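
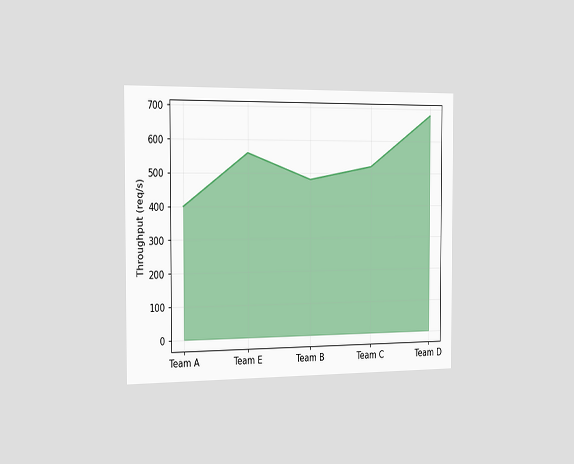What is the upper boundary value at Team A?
The chart is viewed slightly from the left. At Team A the upper boundary is at 400req/s.

400req/s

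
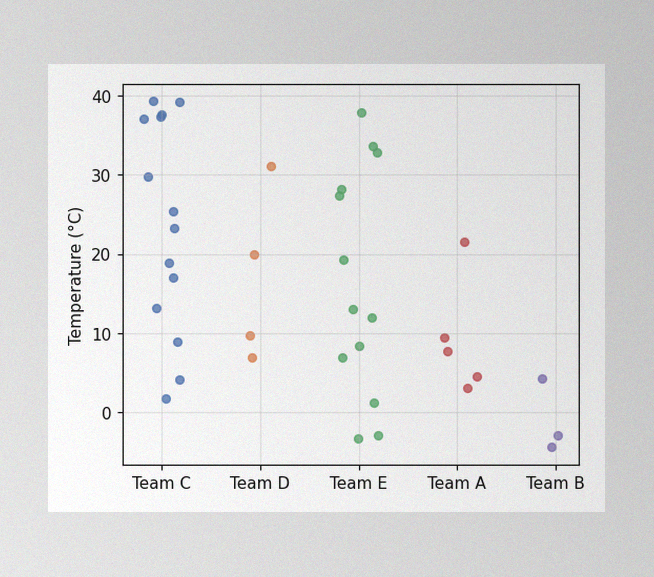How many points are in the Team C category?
14

The image has some photo noise and uneven lighting. Counting the markers in the Team C column gives 14.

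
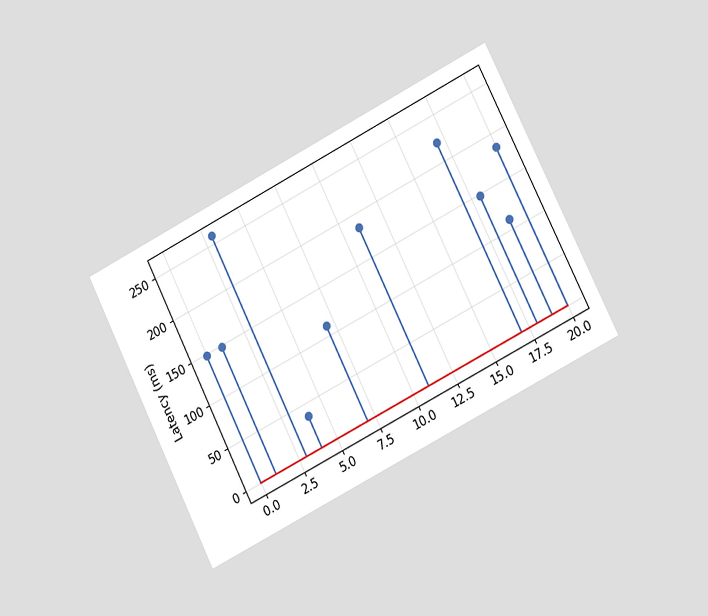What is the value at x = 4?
37ms

The chart is tilted about 27° counter-clockwise and viewed at a slight angle. The stem at x=4 reaches 37ms.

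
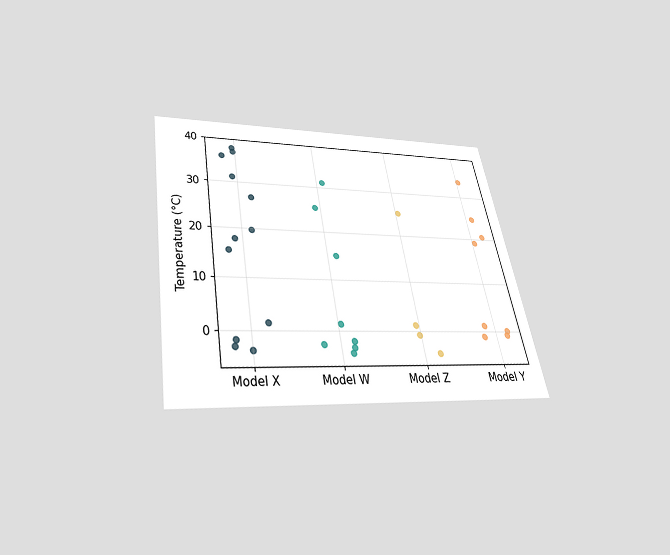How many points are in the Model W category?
The chart is tilted about 10° counter-clockwise and viewed slightly from below. Counting the markers in the Model W column gives 8.

8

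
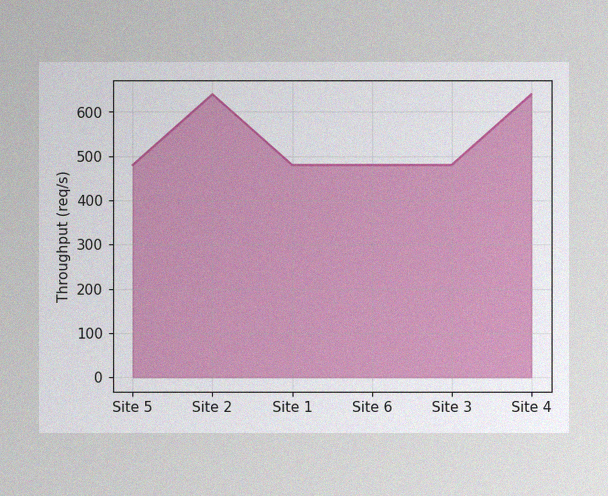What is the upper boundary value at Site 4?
The image has some photo noise and uneven lighting. At Site 4 the upper boundary is at 640req/s.

640req/s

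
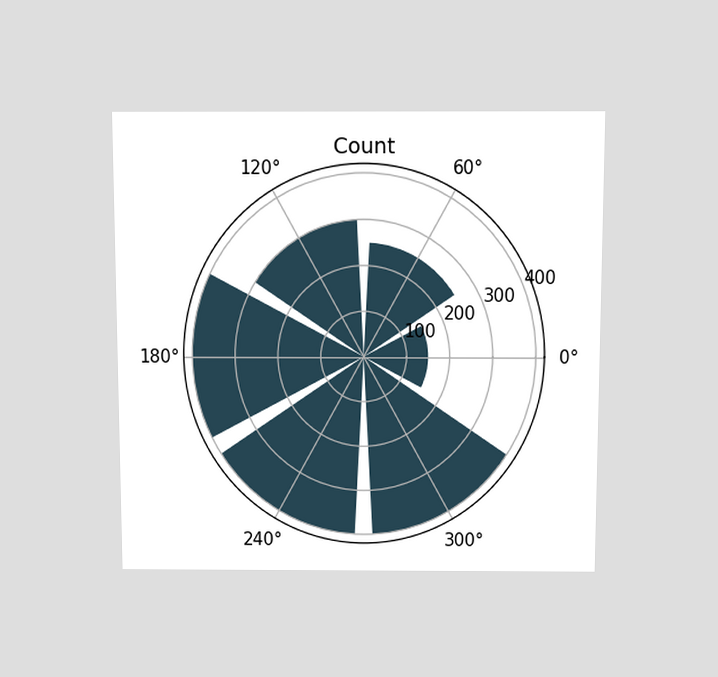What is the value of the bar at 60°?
250

The chart is viewed slightly from above. The bar at 60° reaches 250 on the radial axis.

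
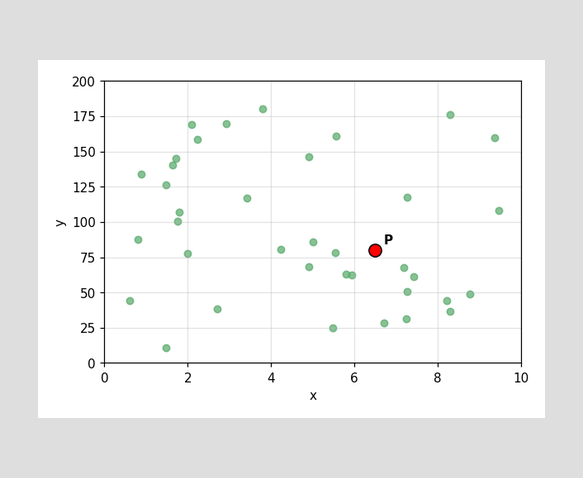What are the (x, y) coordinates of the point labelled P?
(6.5, 80)

Following the gridlines from P to each axis, P sits at (6.5, 80).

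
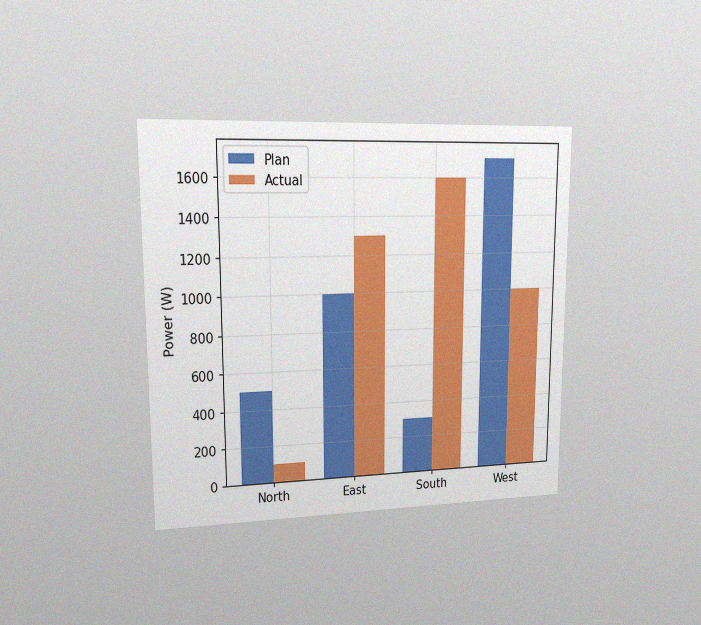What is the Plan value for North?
500W

The chart is viewed at a slight angle, with some photo noise. The Plan bar at North reaches 500W on the y-axis.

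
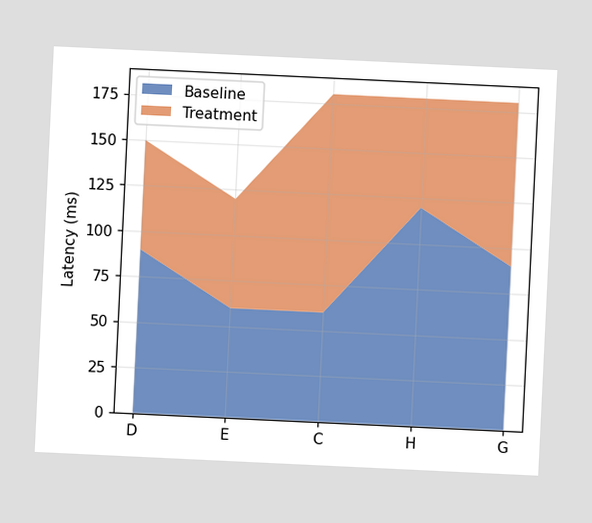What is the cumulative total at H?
The chart is tilted about 3° clockwise. The stacked total at H reaches 180ms.

180ms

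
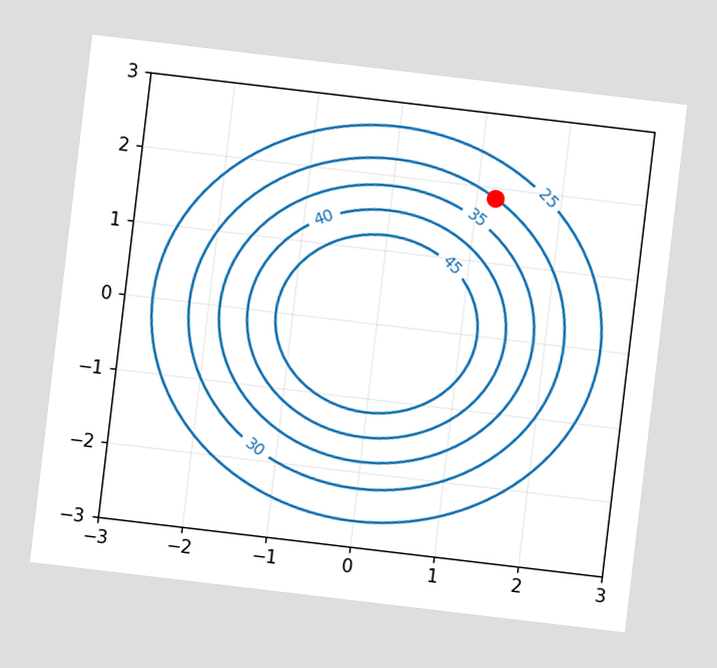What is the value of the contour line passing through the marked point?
30

The chart is tilted about 7° clockwise. The marked point sits on the contour labelled 30.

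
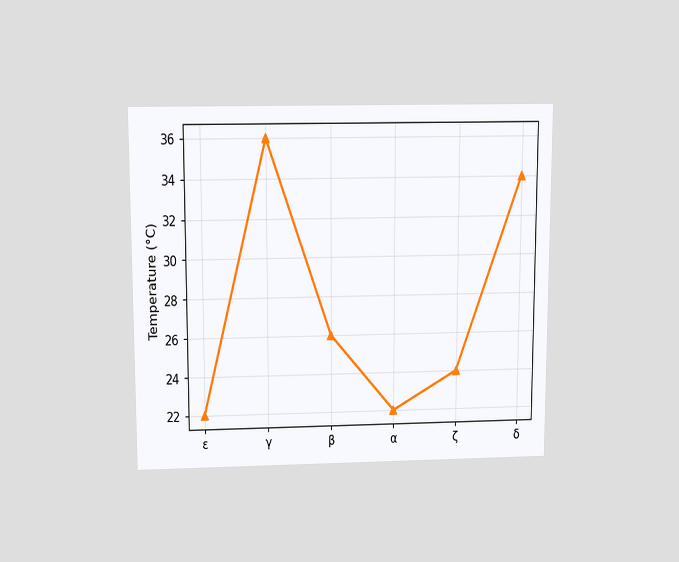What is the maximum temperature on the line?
36°C

The chart is viewed slightly from above. The highest point is at γ, and reading across to the y-axis gives 36°C.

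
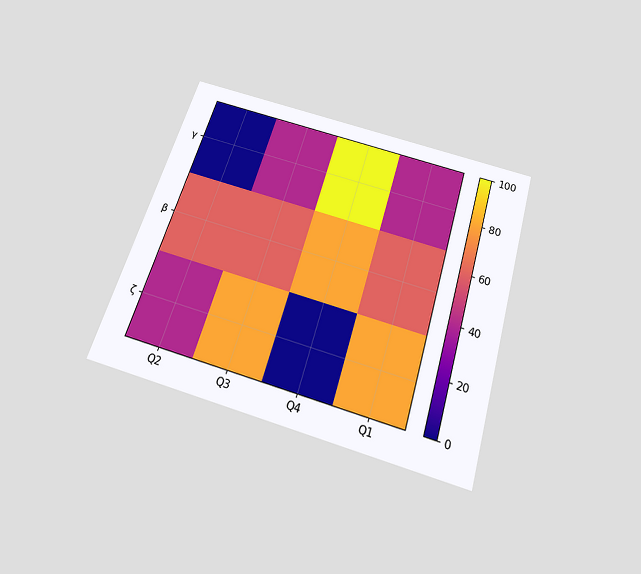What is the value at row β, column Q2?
The chart is tilted about 17° clockwise and viewed slightly from below. Matching cell (β, Q2) against the colorbar gives 60.

60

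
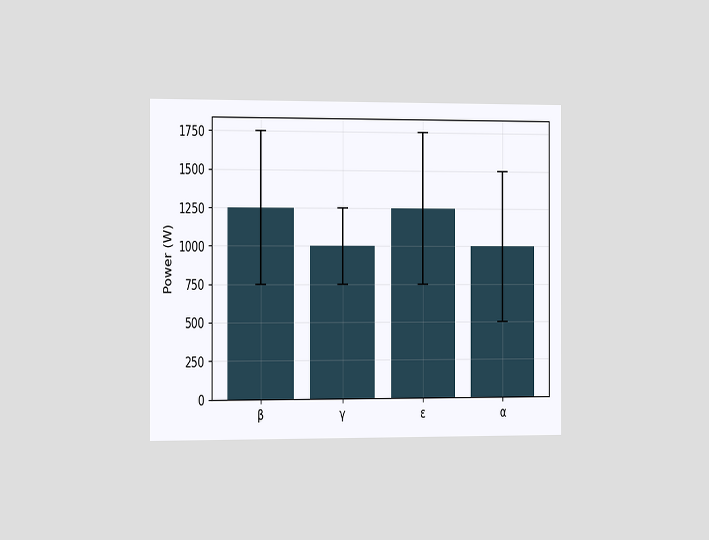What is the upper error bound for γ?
1250W

The chart is viewed slightly from the left. The γ bar's upper whisker reaches 1250W.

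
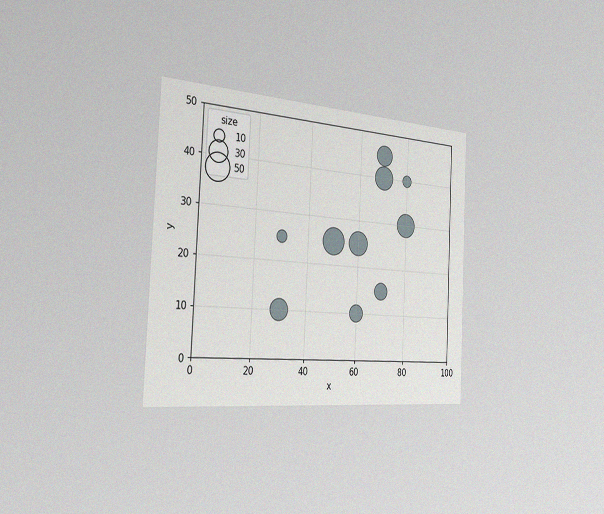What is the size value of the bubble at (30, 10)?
The chart is tilted about 3° clockwise and viewed slightly from the left, with some photo noise. Matching the bubble at (30, 10) against the size legend gives 30.

30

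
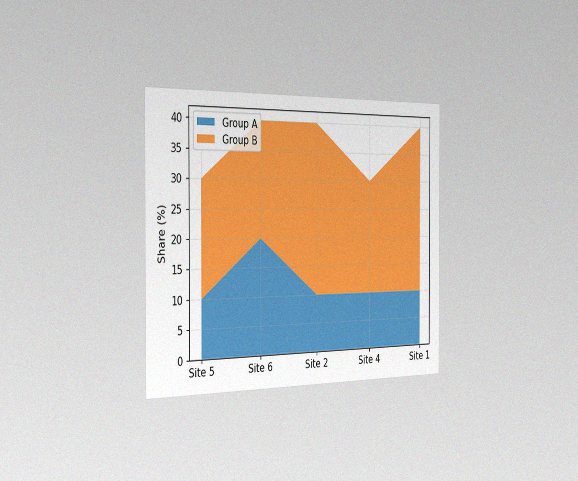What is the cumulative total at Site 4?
30%

The chart is viewed slightly from the left, with some photo noise. The stacked total at Site 4 reaches 30%.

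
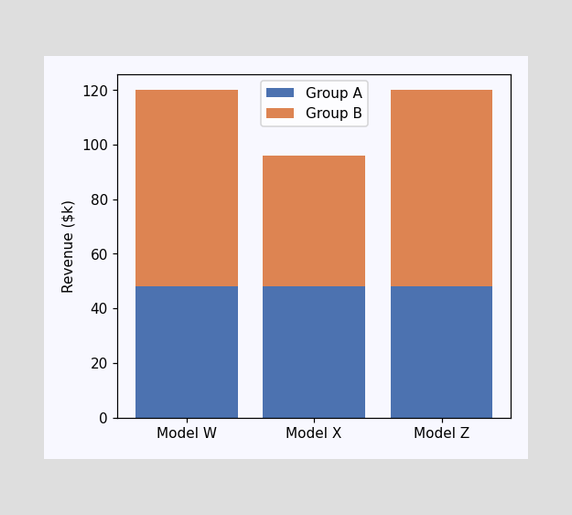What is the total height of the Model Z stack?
$120k

The Model Z stack's top reaches $120k on the y-axis.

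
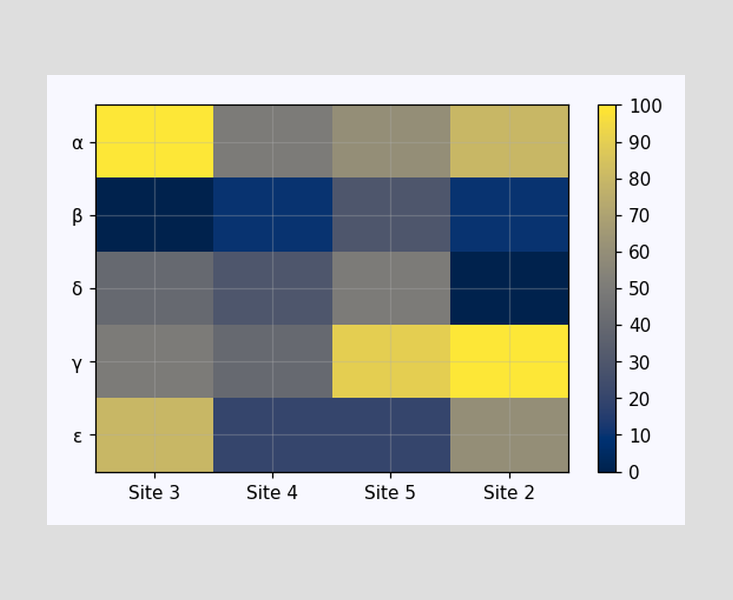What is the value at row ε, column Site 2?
Matching cell (ε, Site 2) against the colorbar gives 60.

60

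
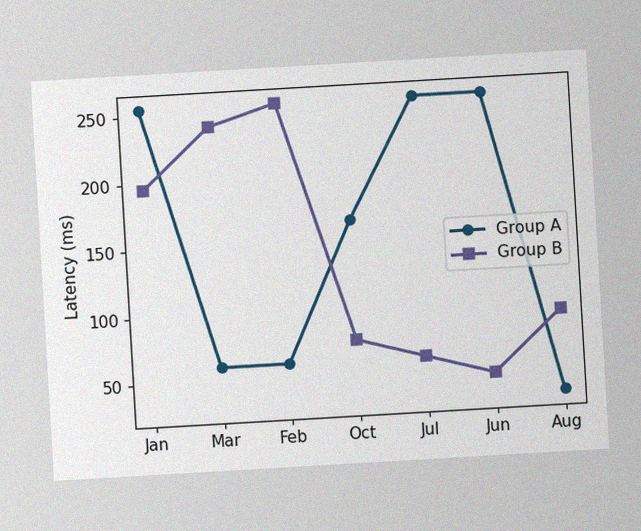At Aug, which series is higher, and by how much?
Group B, by 60ms

The chart is tilted about 3° counter-clockwise, with some photo noise. At Aug, Group B sits above the other line by 60ms.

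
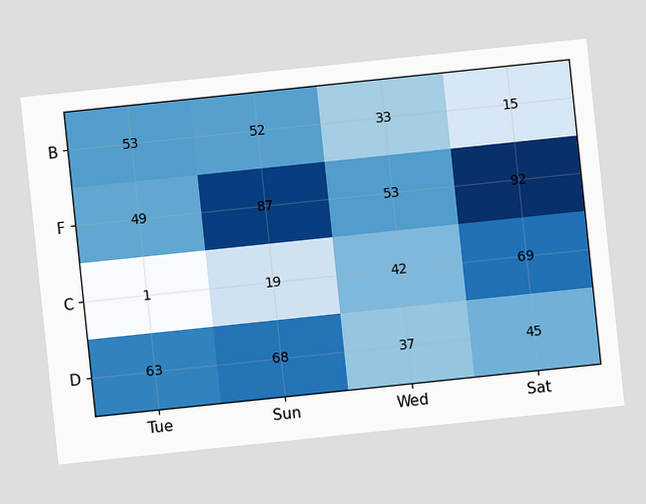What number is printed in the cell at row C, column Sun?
The chart is tilted about 6° counter-clockwise. The (C, Sun) cell reads 19.

19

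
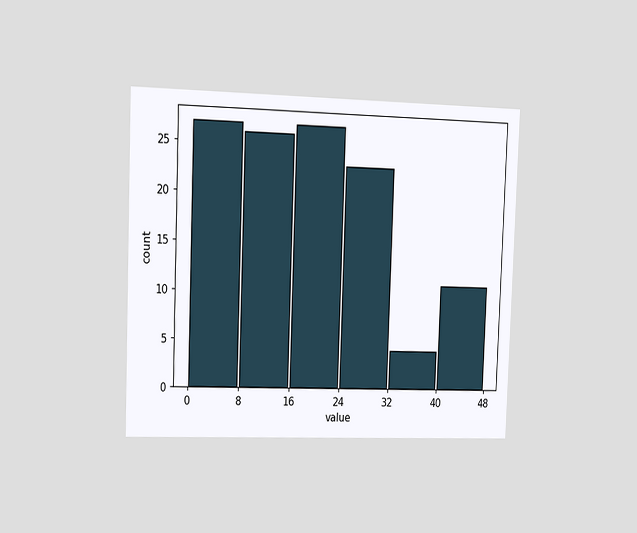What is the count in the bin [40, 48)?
11

The chart is tilted about 2° clockwise and viewed slightly from the left. The [40, 48) bin has height 11.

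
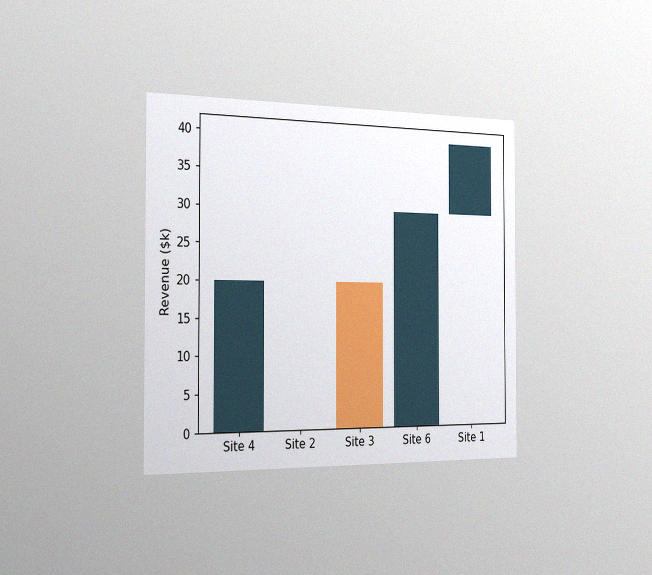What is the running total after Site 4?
$20k

The chart is viewed slightly from the left, with some photo noise. After Site 4 the running total reaches $20k.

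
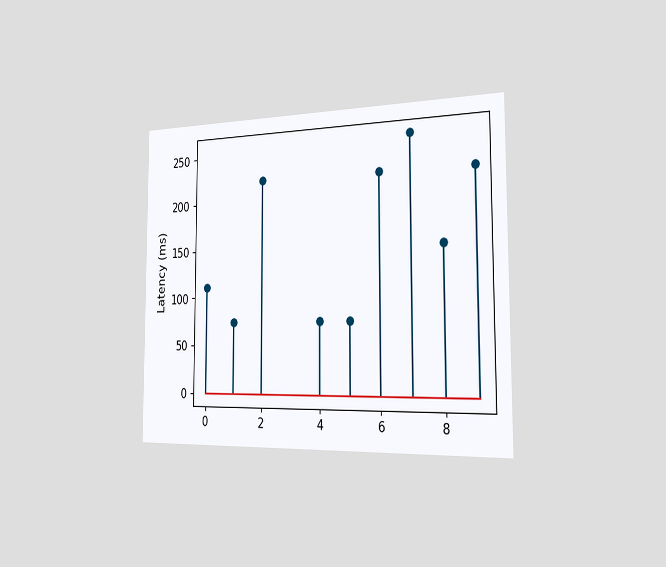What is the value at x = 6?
The chart is viewed slightly from the right. The stem at x=6 reaches 222ms.

222ms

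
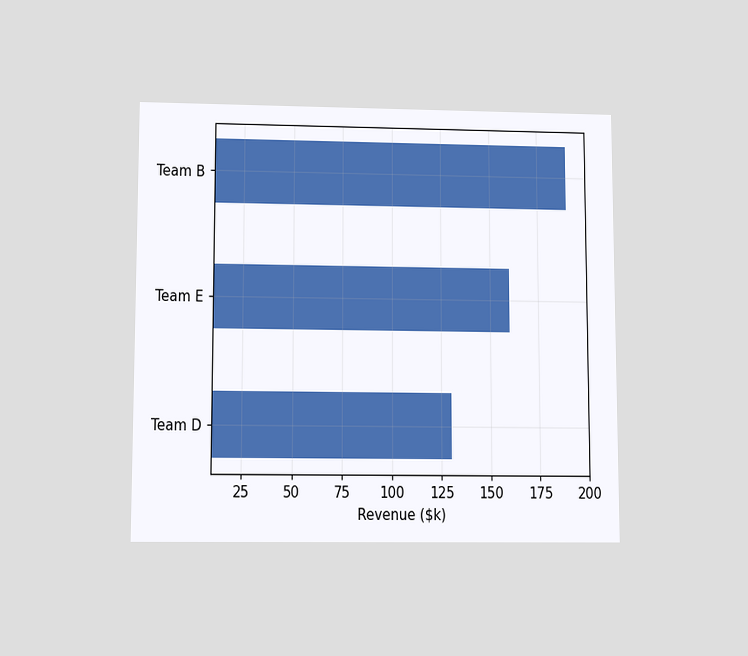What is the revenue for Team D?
The chart is viewed slightly from below. Reading along the chart's x-axis, the Team D bar reaches $130k.

$130k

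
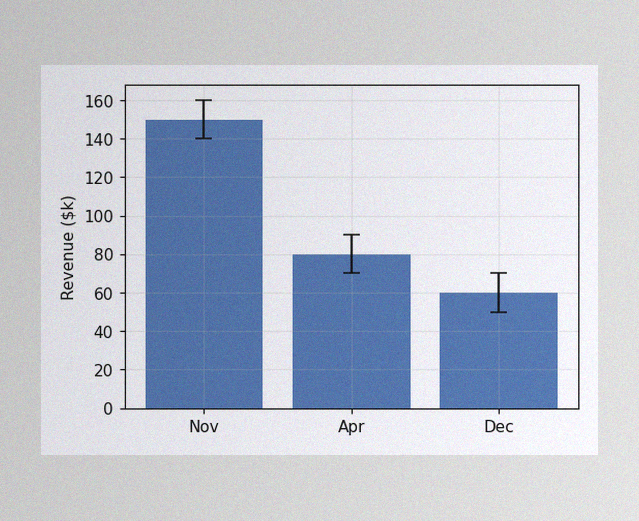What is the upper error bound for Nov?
$160k

The image has some photo noise and uneven lighting. The Nov bar's upper whisker reaches $160k.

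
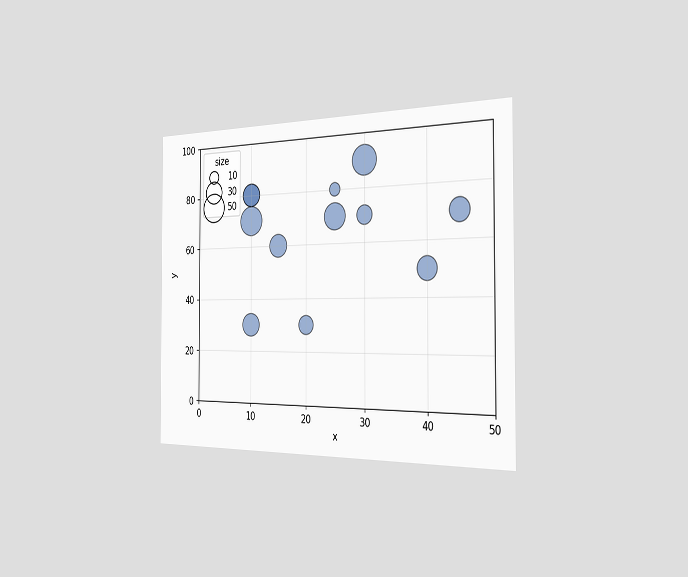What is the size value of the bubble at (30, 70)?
The chart is viewed slightly from the right. Matching the bubble at (30, 70) against the size legend gives 20.

20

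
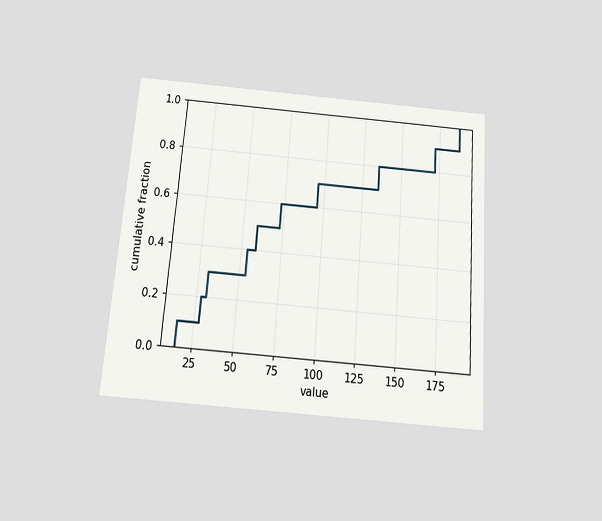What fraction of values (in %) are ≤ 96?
The chart is tilted about 4° clockwise and viewed slightly from below. At x=96 the ECDF step is at 70%.

70%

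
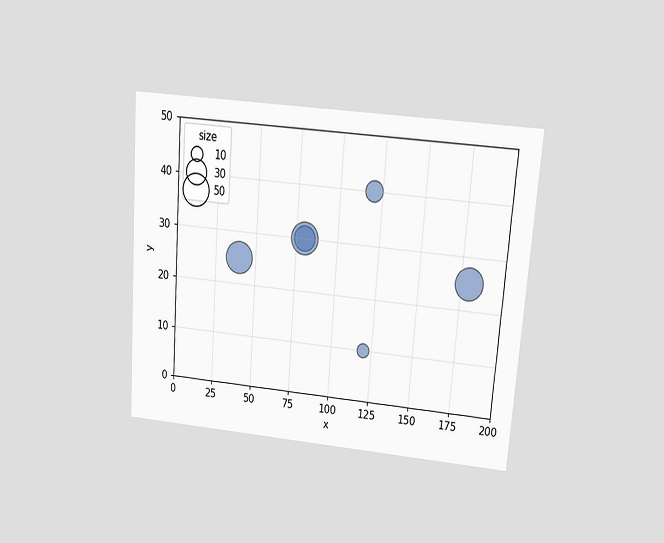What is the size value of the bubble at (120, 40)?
The chart is tilted about 4° clockwise and viewed at a slight angle. Matching the bubble at (120, 40) against the size legend gives 20.

20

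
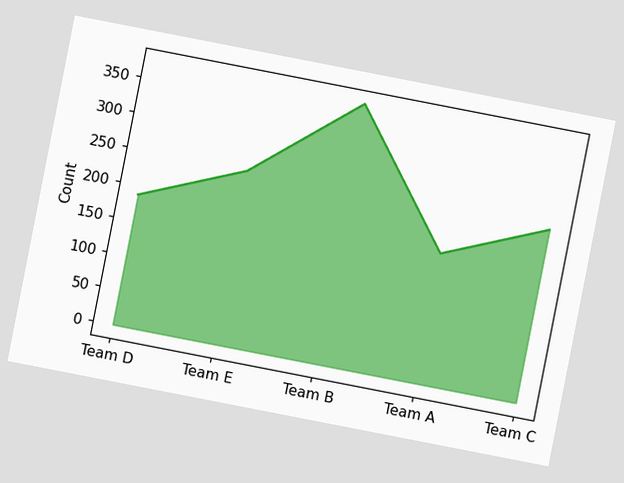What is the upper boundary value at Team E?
The chart is tilted about 11° clockwise. At Team E the upper boundary is at 248.

248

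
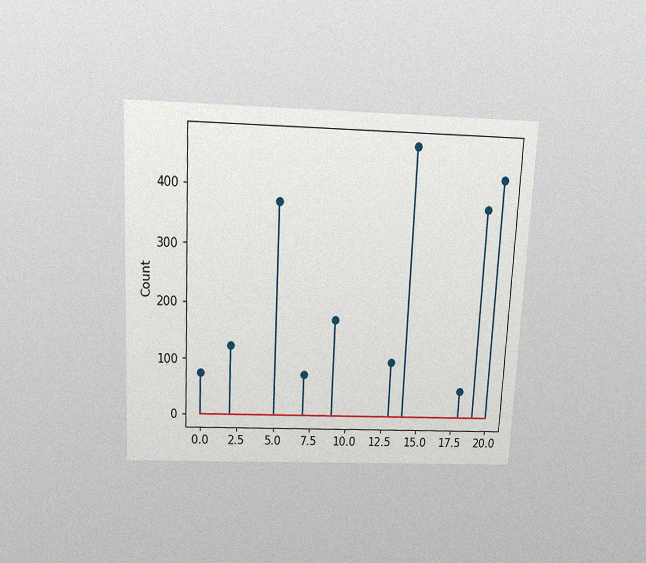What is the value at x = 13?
100

The chart is tilted about 3° clockwise and viewed slightly from above, with some photo noise. The stem at x=13 reaches 100.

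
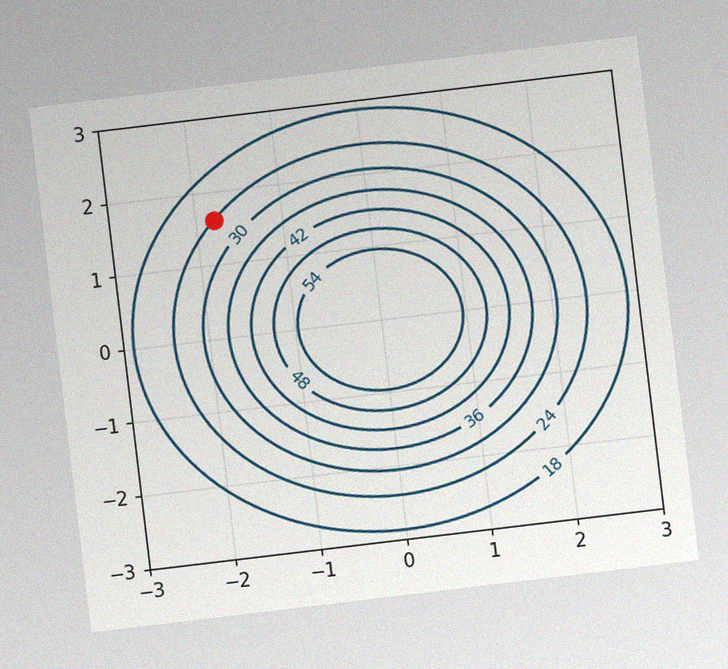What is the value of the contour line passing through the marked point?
24

The chart is tilted about 7° counter-clockwise, with some photo noise. The marked point sits on the contour labelled 24.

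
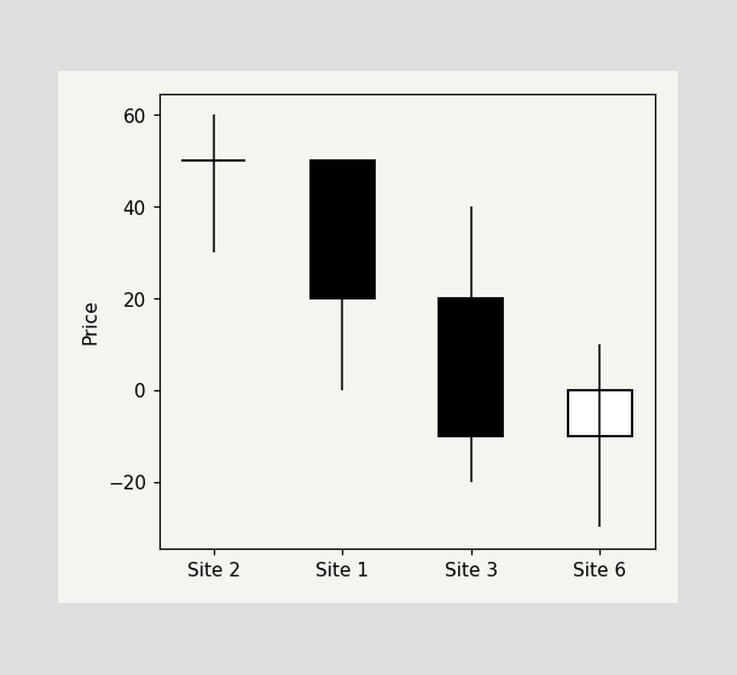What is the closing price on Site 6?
The Site 6 candle closes at 0.

0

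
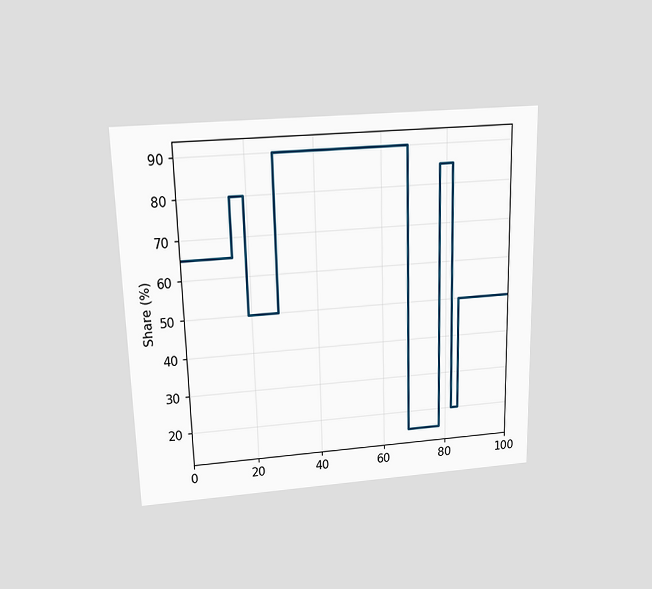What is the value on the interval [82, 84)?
The chart is viewed slightly from above. On [82, 84) the step sits at 20%.

20%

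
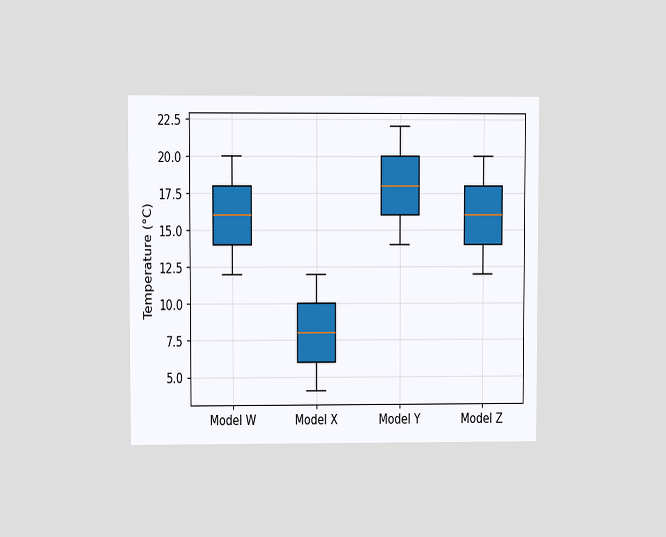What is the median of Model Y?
18°C

The chart is viewed at a slight angle. The median line in the Model Y box sits at 18°C.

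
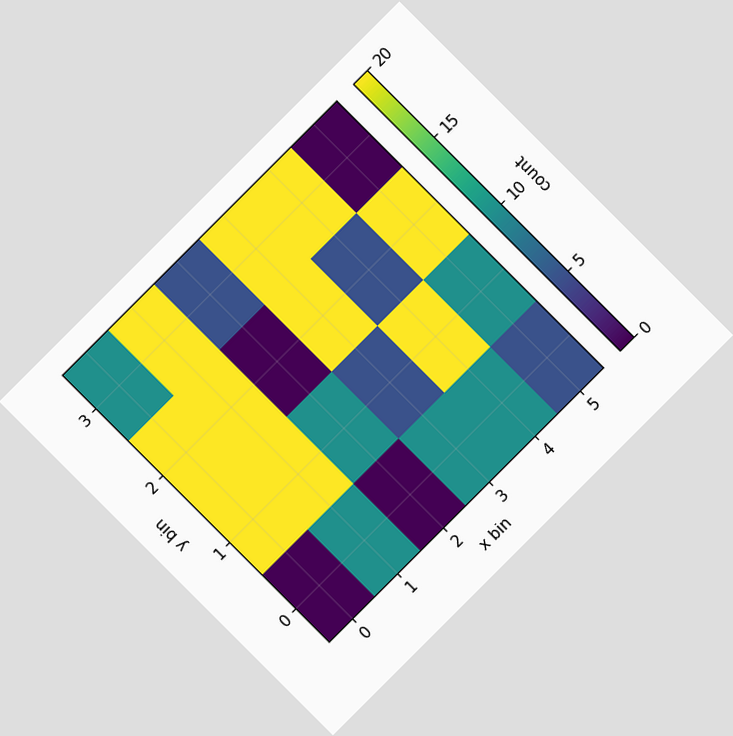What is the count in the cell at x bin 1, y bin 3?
20

The chart is tilted about 45° counter-clockwise. Matching the cell (1, 3) against the colorbar gives 20.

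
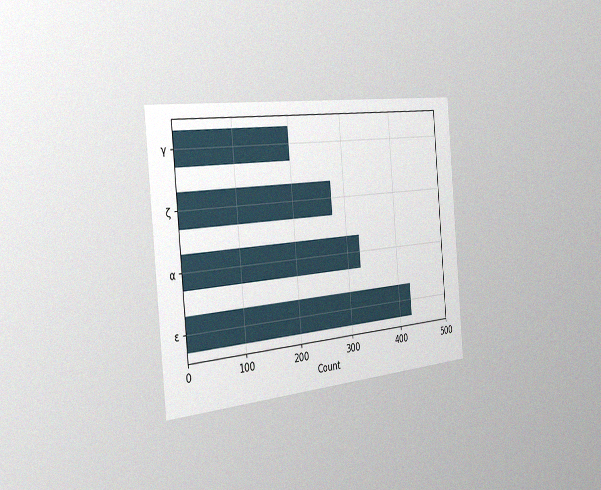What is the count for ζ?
The chart is tilted about 5° counter-clockwise and viewed slightly from the left, with some photo noise. Reading along the chart's x-axis, the ζ bar reaches 275.

275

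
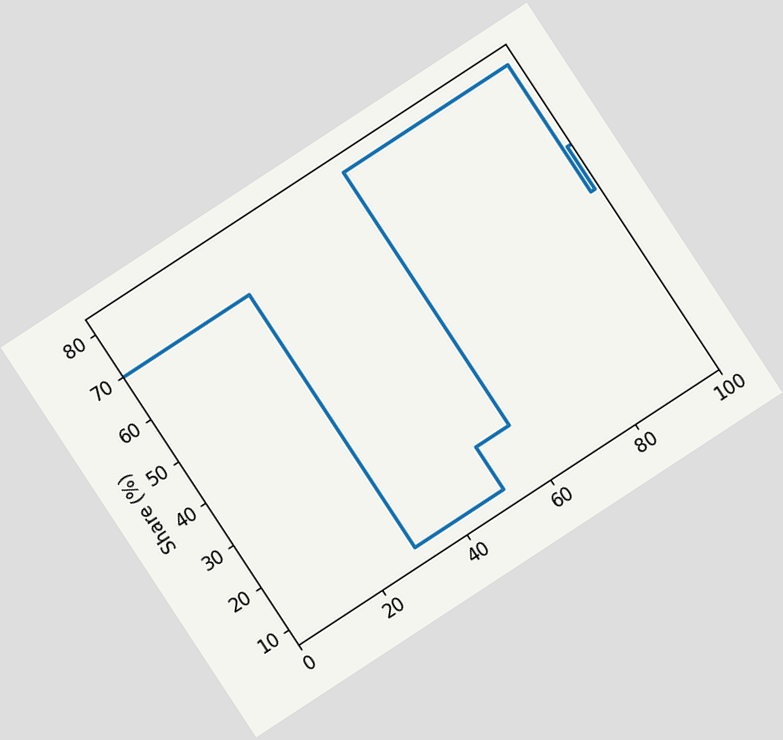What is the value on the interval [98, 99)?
The chart is tilted about 33° counter-clockwise. On [98, 99) the step sits at 50%.

50%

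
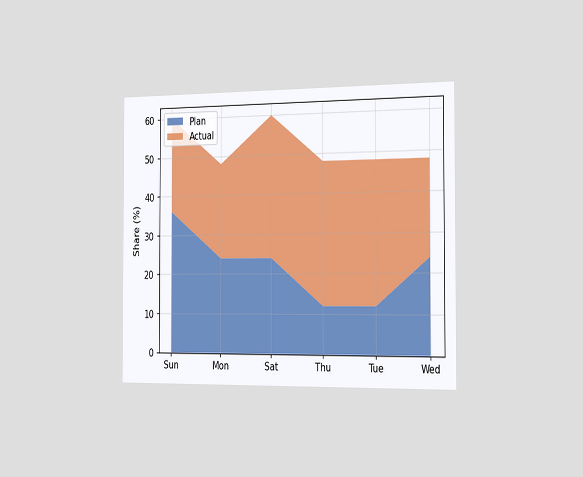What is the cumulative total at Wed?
48%

The chart is viewed slightly from the right. The stacked total at Wed reaches 48%.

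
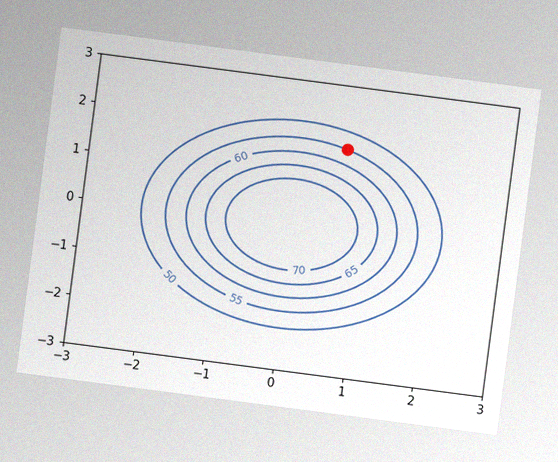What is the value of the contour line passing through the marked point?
The chart is tilted about 7° clockwise, with some photo noise. The marked point sits on the contour labelled 55.

55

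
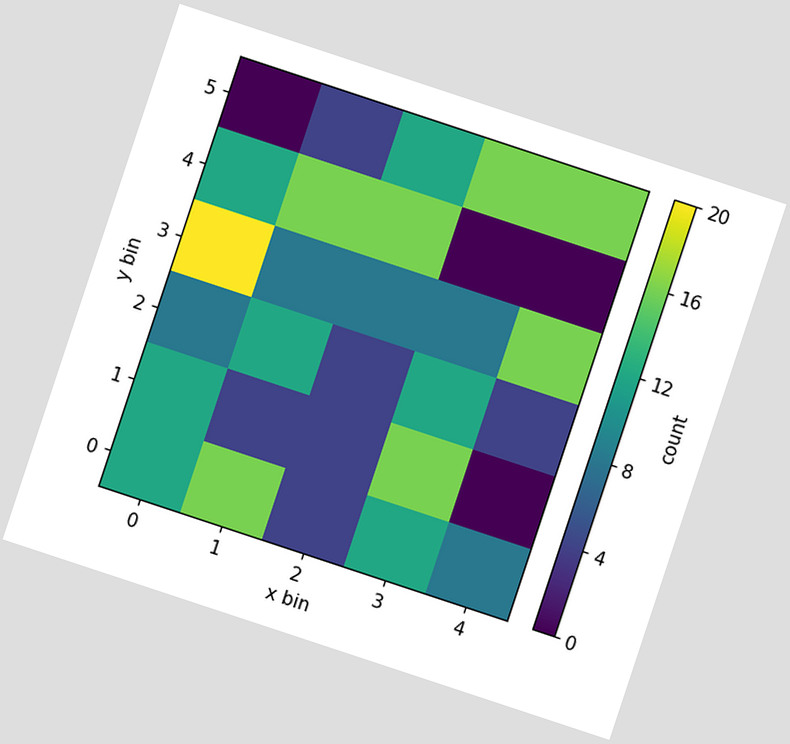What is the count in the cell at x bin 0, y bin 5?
The chart is tilted about 18° clockwise. Matching the cell (0, 5) against the colorbar gives 0.

0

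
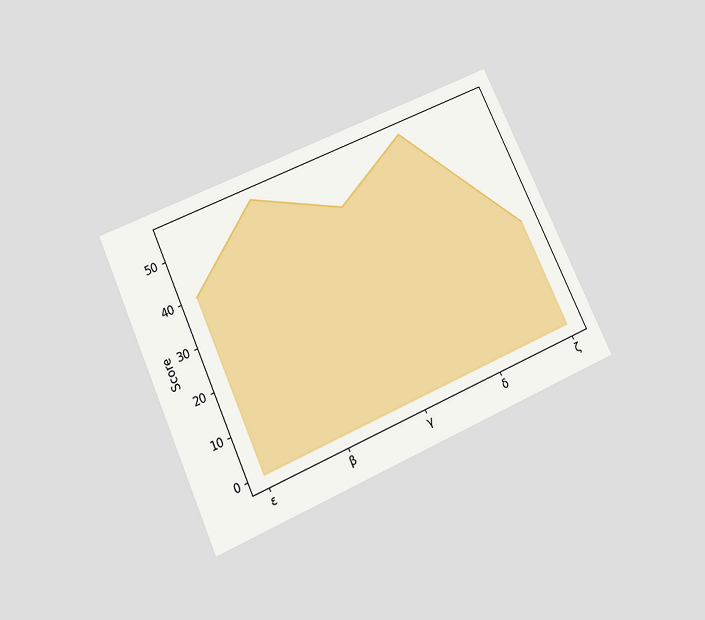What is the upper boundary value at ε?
40

The chart is tilted about 25° counter-clockwise and viewed slightly from below. At ε the upper boundary is at 40.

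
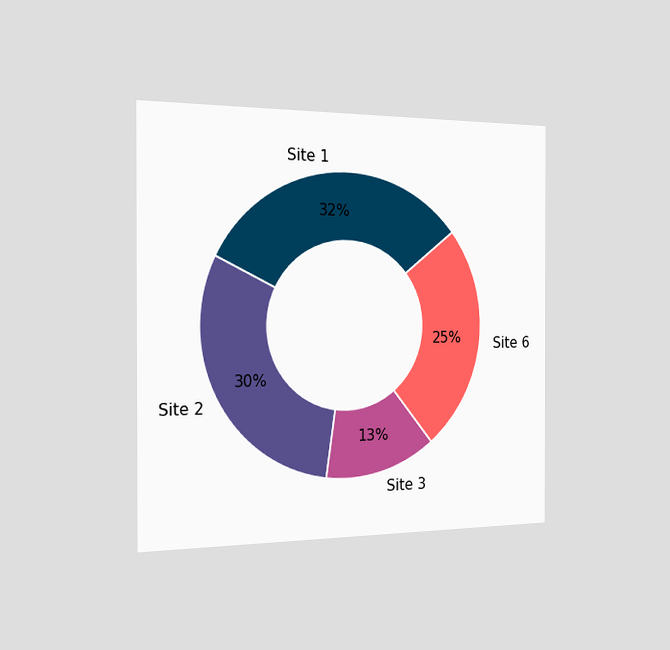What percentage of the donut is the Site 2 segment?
The chart is viewed slightly from the left. The Site 2 segment takes up 30% of the ring.

30%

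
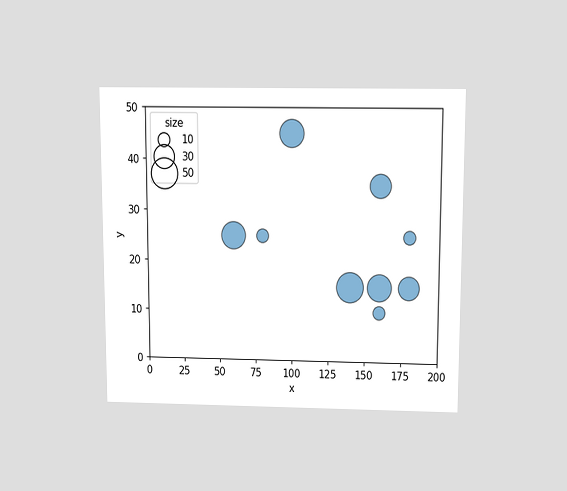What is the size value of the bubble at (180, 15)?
30

The chart is viewed slightly from above. Matching the bubble at (180, 15) against the size legend gives 30.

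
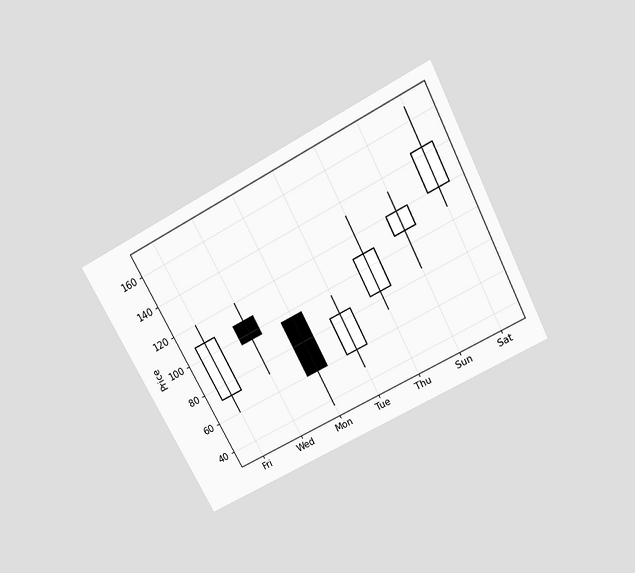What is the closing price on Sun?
120

The chart is tilted about 28° counter-clockwise and viewed slightly from above. The Sun candle closes at 120.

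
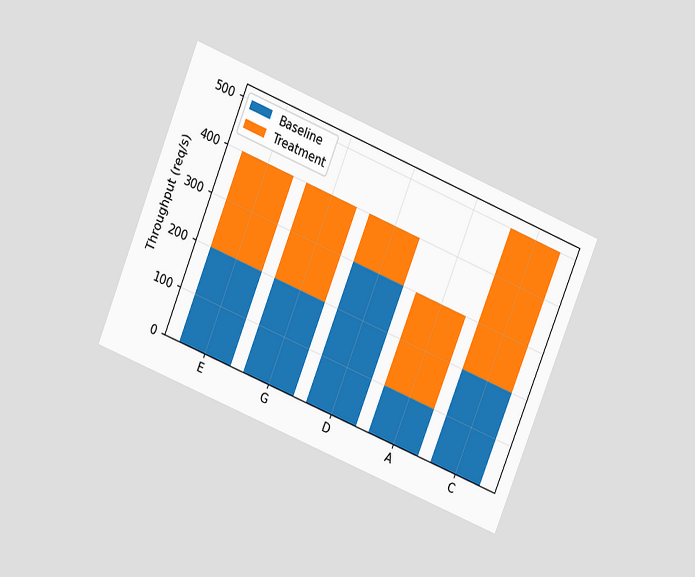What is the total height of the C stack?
The chart is tilted about 22° clockwise and viewed at a slight angle. The C stack's top reaches 500req/s on the y-axis.

500req/s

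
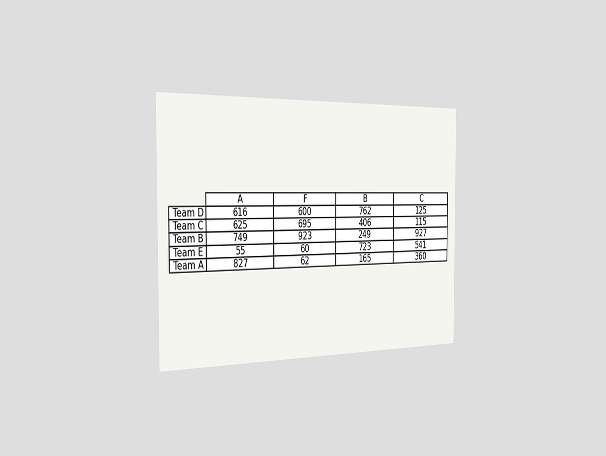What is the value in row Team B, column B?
The chart is viewed slightly from the left. The (Team B, B) cell reads 249.

249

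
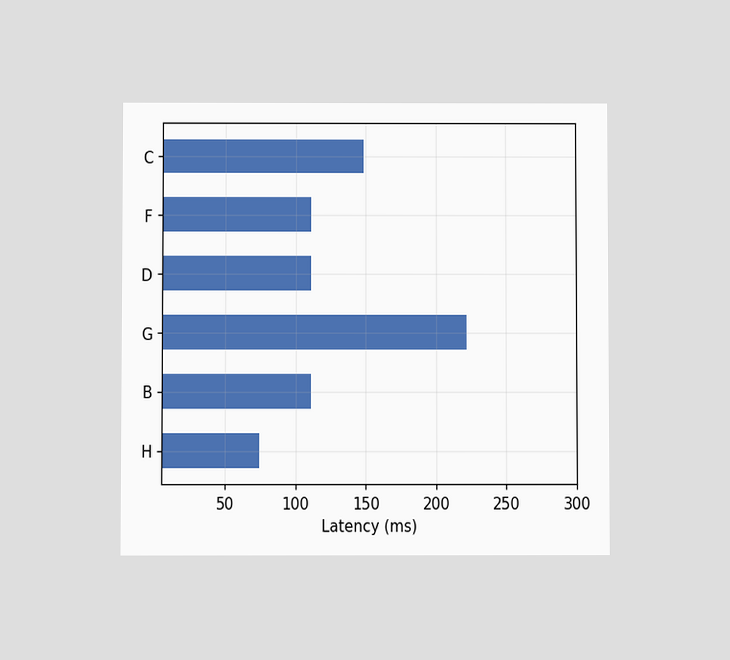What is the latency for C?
148ms

The chart is viewed at a slight angle. Reading along the chart's x-axis, the C bar reaches 148ms.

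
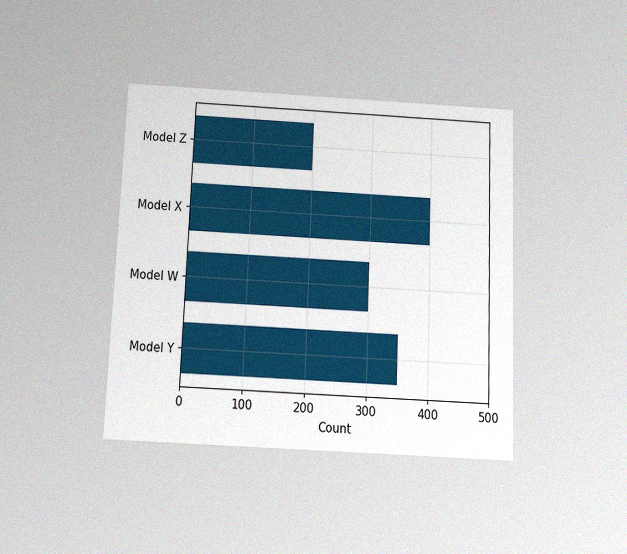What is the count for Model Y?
350

The chart is tilted about 2° clockwise and viewed slightly from below, with some photo noise. Reading along the chart's x-axis, the Model Y bar reaches 350.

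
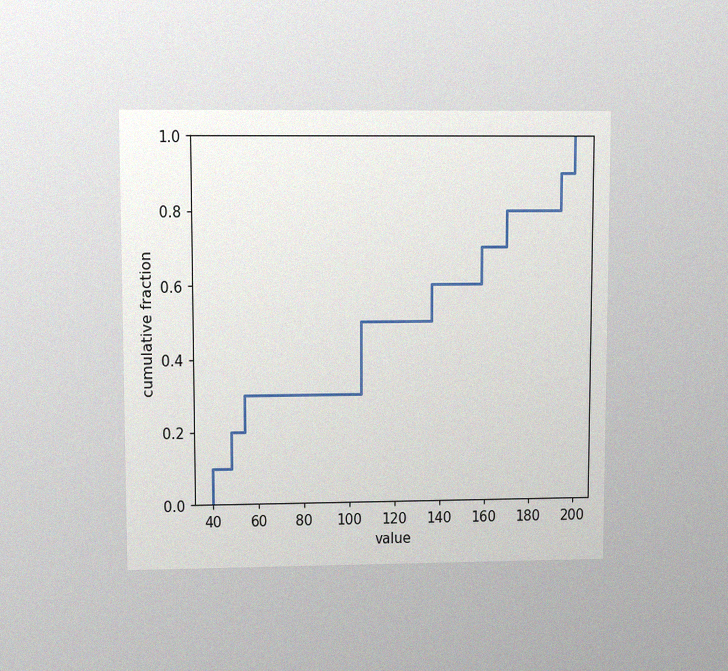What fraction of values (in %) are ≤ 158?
70%

The chart is viewed at a slight angle, with some photo noise. At x=158 the ECDF step is at 70%.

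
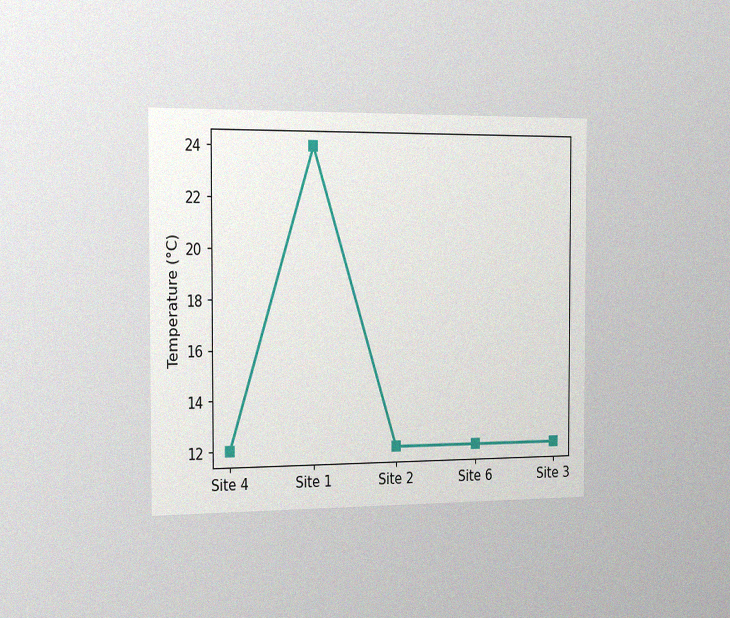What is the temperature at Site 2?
The chart is viewed slightly from the left, with some photo noise. At Site 2, the line is at 12°C.

12°C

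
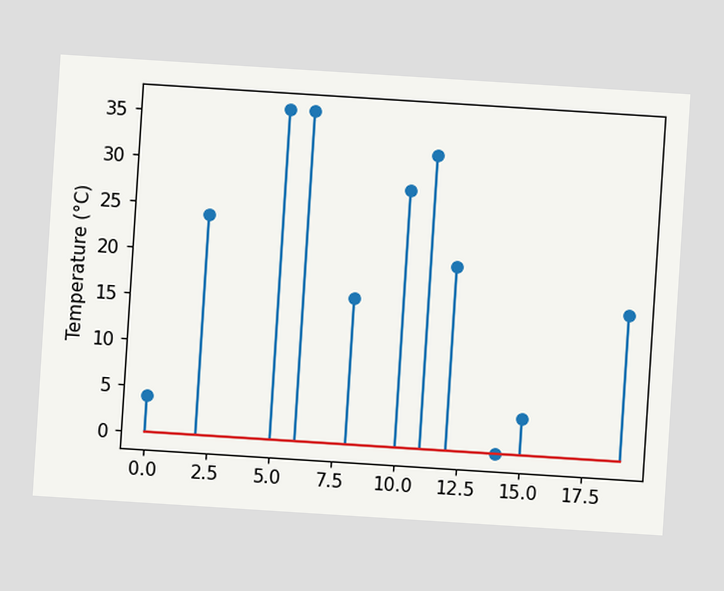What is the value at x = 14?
The chart is tilted about 4° clockwise. The stem at x=14 reaches 0°C.

0°C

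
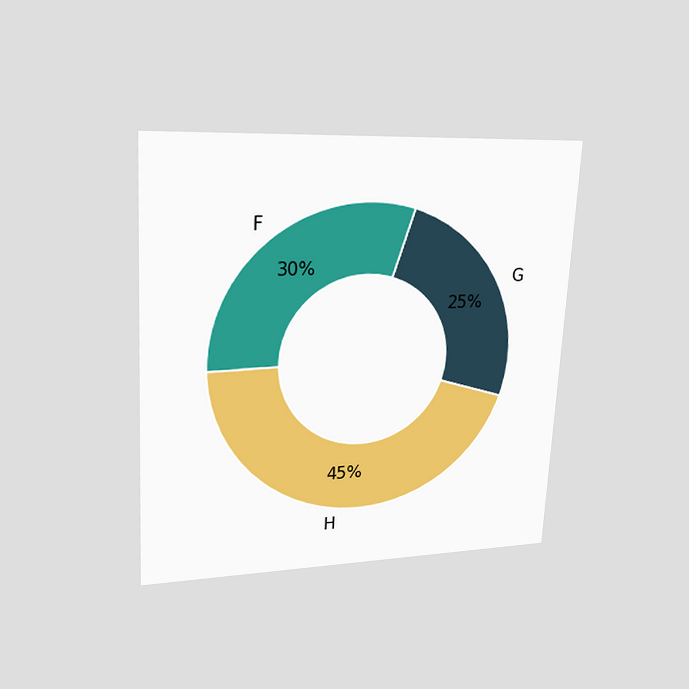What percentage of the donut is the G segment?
25%

The chart is tilted about 3° clockwise and viewed at a slight angle. The G segment takes up 25% of the ring.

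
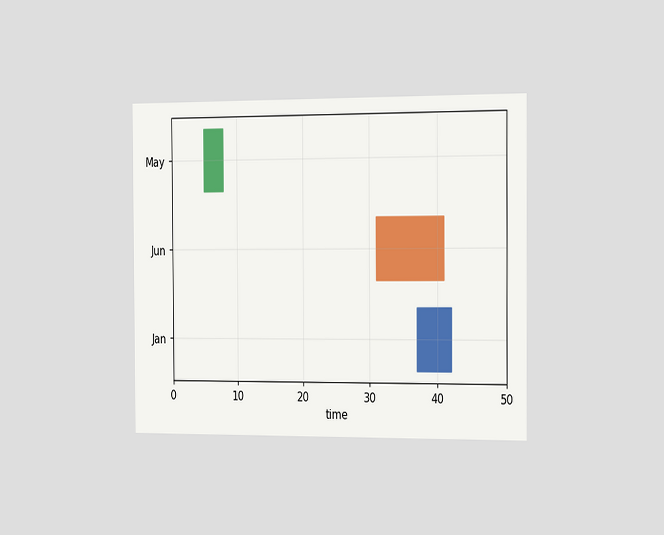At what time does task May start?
The chart is viewed slightly from the right. The May bar begins at t=5.

5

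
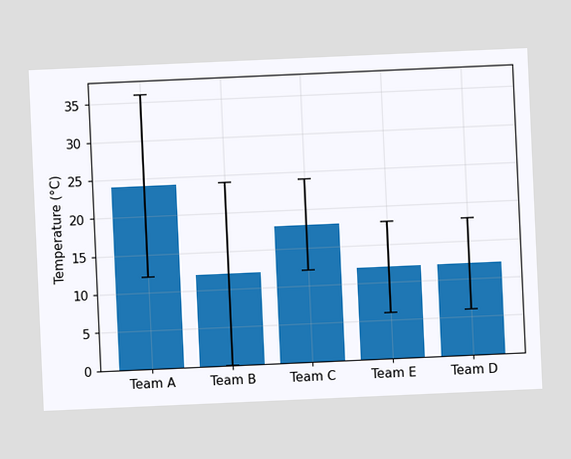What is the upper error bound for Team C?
The chart is tilted about 3° counter-clockwise. The Team C bar's upper whisker reaches 24°C.

24°C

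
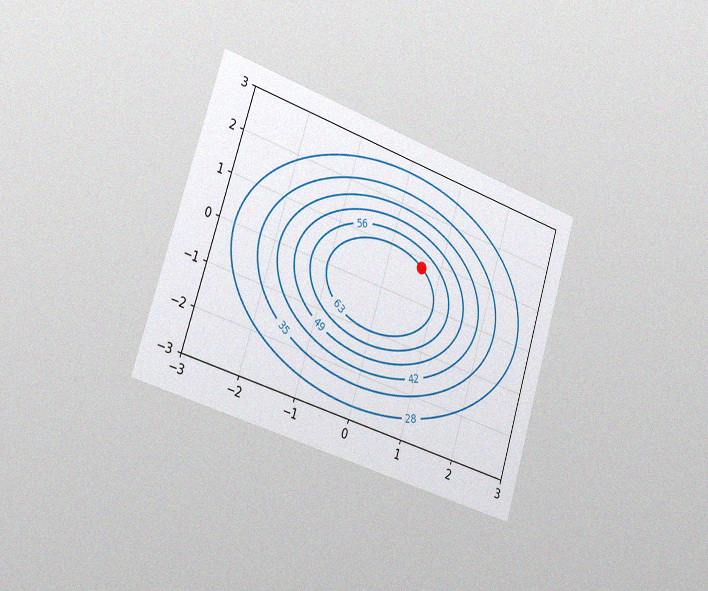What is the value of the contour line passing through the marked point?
63

The chart is tilted about 17° clockwise and viewed slightly from the left, with some photo noise. The marked point sits on the contour labelled 63.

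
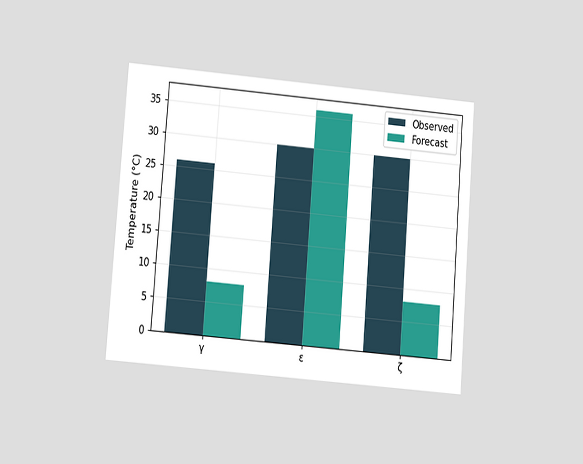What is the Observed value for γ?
The chart is tilted about 4° clockwise and viewed at a slight angle. The Observed bar at γ reaches 26°C on the y-axis.

26°C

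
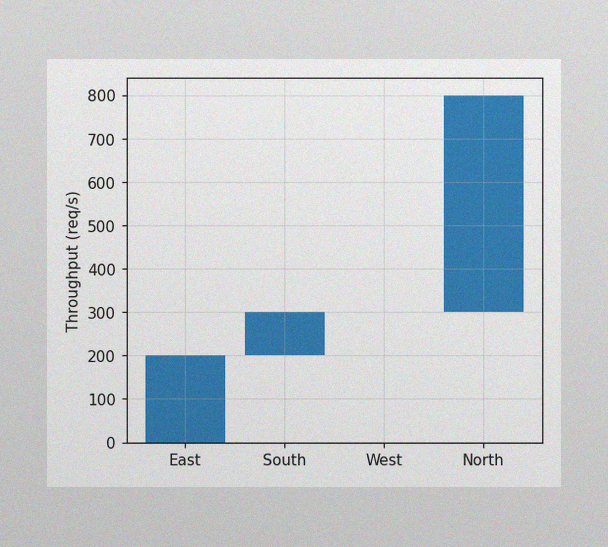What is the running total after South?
The image has some photo noise and uneven lighting. After South the running total reaches 300req/s.

300req/s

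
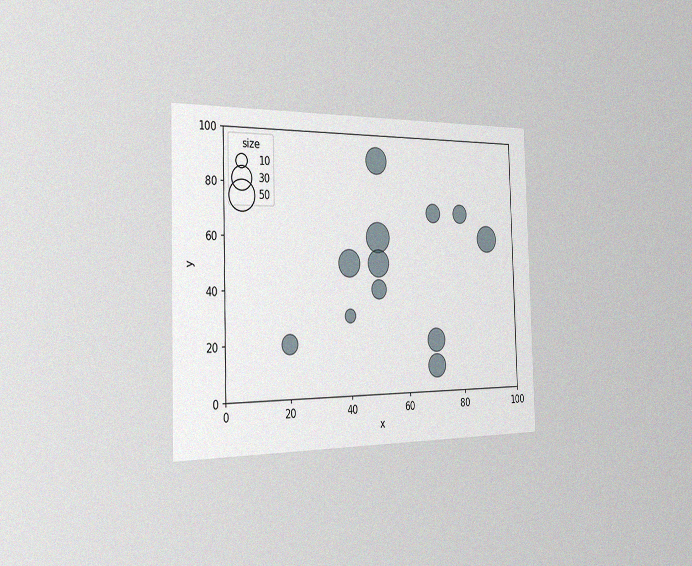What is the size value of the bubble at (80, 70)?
The chart is viewed slightly from the left, with some photo noise. Matching the bubble at (80, 70) against the size legend gives 20.

20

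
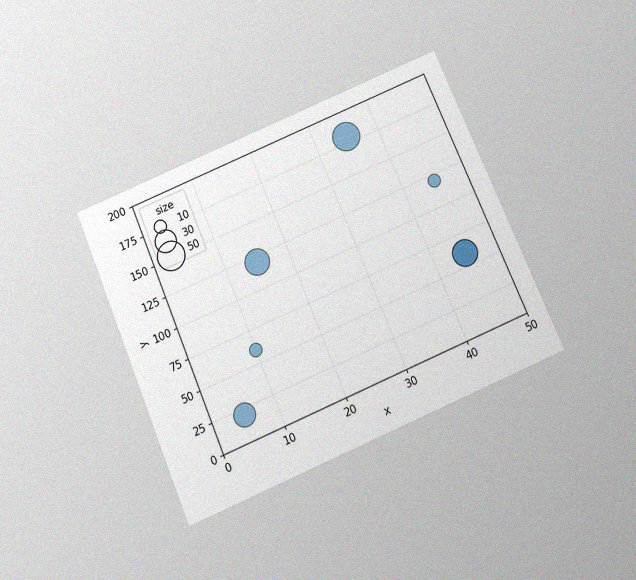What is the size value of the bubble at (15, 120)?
The chart is tilted about 23° counter-clockwise and viewed slightly from below, with some photo noise. Matching the bubble at (15, 120) against the size legend gives 40.

40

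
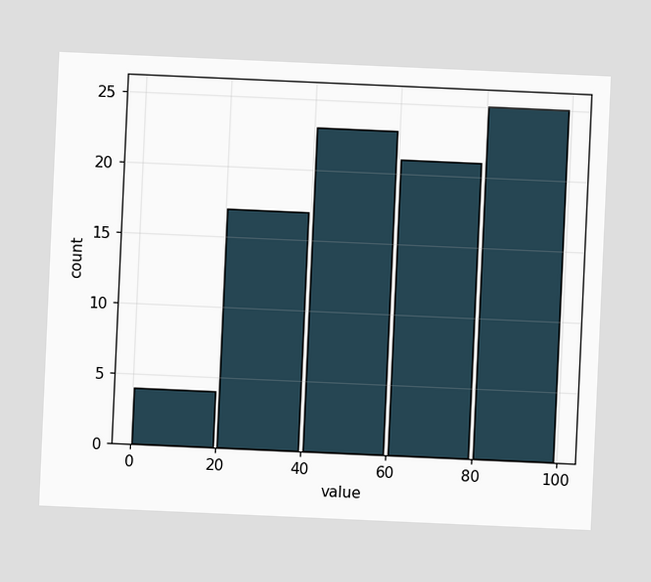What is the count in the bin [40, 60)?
23

The chart is tilted about 3° clockwise. The [40, 60) bin has height 23.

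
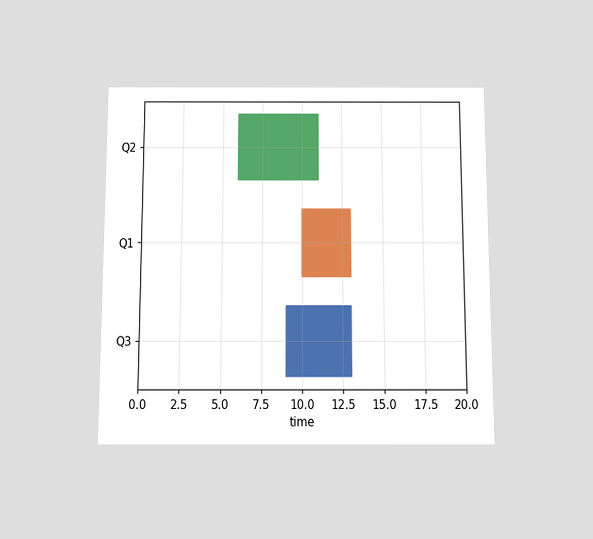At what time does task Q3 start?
The chart is viewed slightly from below. The Q3 bar begins at t=9.

9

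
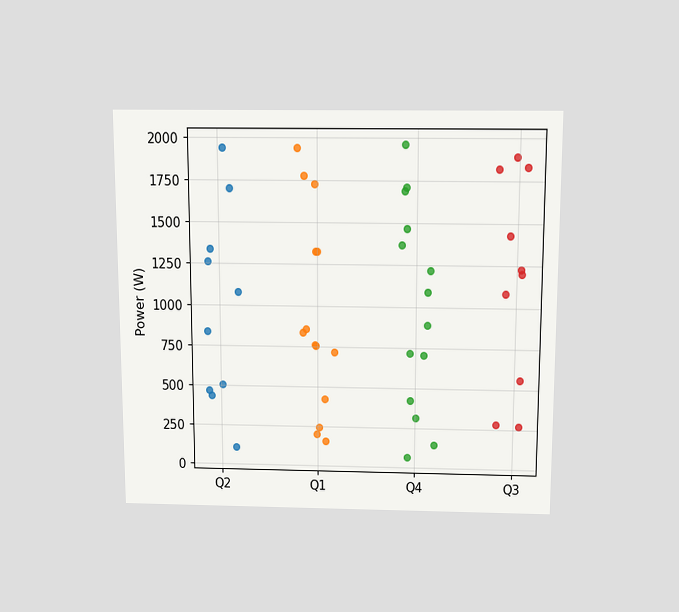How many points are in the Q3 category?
The chart is viewed slightly from above. Counting the markers in the Q3 column gives 10.

10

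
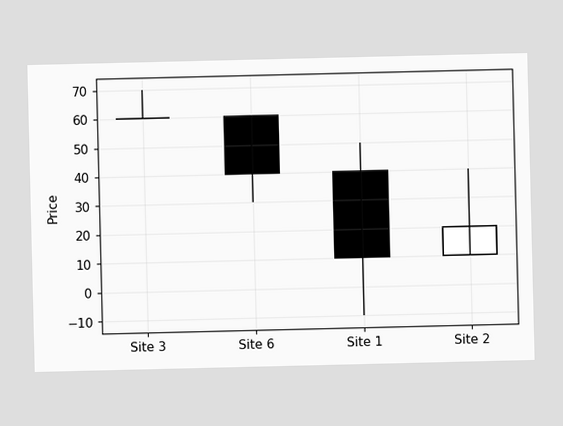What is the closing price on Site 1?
The Site 1 candle closes at 10.

10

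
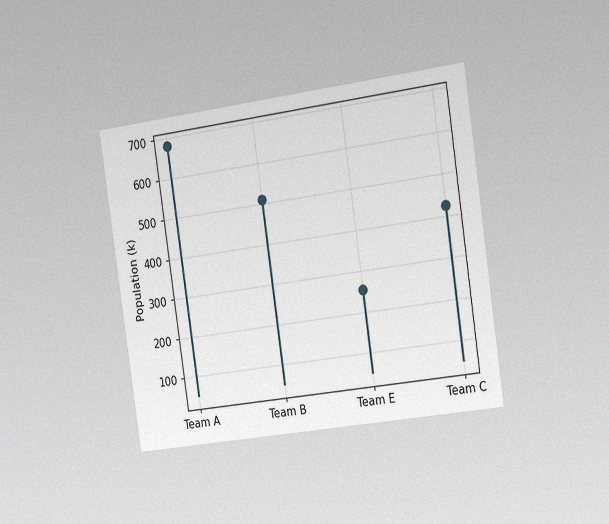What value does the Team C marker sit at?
The chart is tilted about 8° counter-clockwise and viewed slightly from the right, with some photo noise. The Team C marker sits at 425k.

425k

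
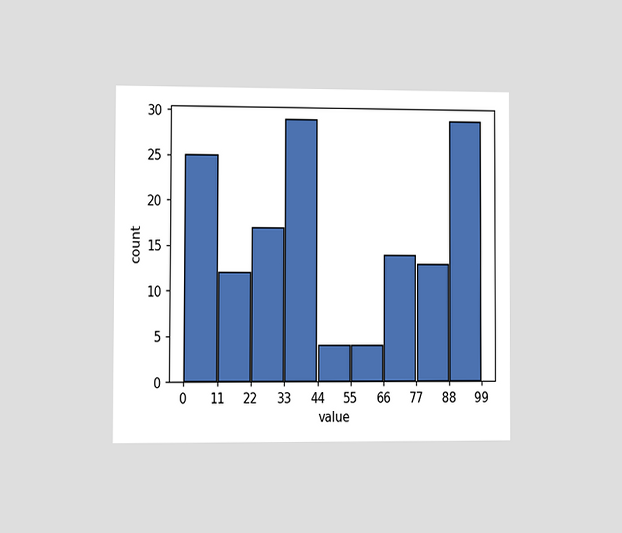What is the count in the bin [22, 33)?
17

The chart is viewed at a slight angle. The [22, 33) bin has height 17.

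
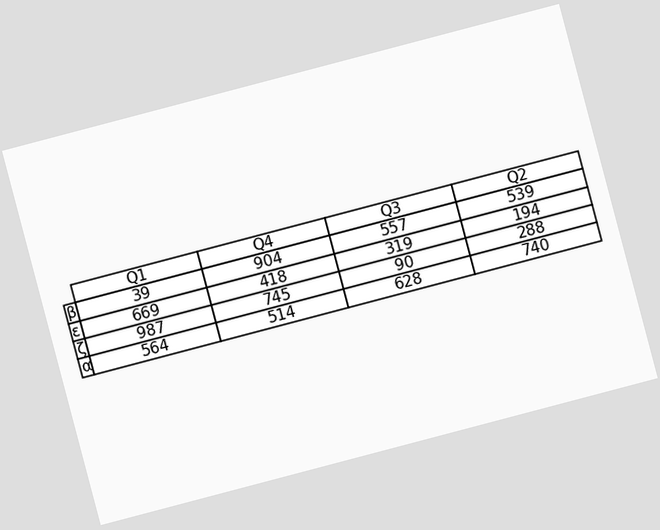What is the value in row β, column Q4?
The chart is tilted about 15° counter-clockwise. The (β, Q4) cell reads 904.

904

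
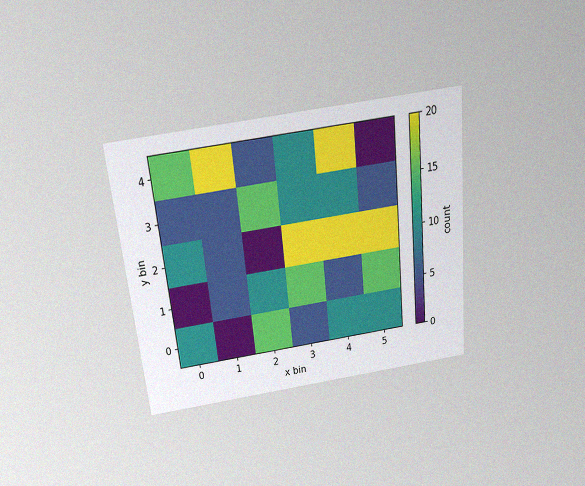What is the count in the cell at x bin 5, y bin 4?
0

The chart is tilted about 6° counter-clockwise and viewed slightly from above, with some photo noise. Matching the cell (5, 4) against the colorbar gives 0.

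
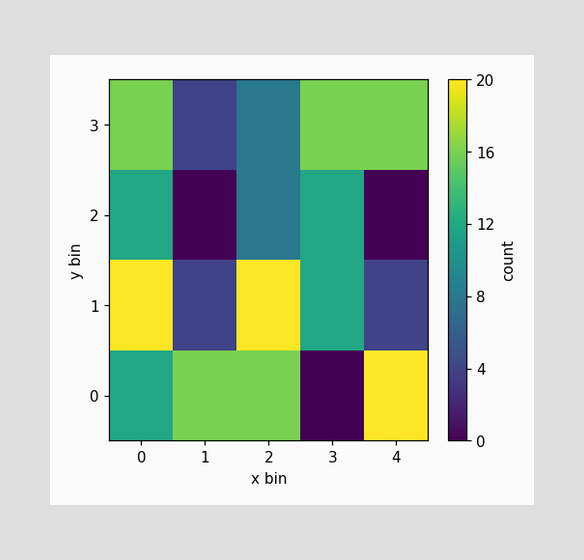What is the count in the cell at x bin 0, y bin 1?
Matching the cell (0, 1) against the colorbar gives 20.

20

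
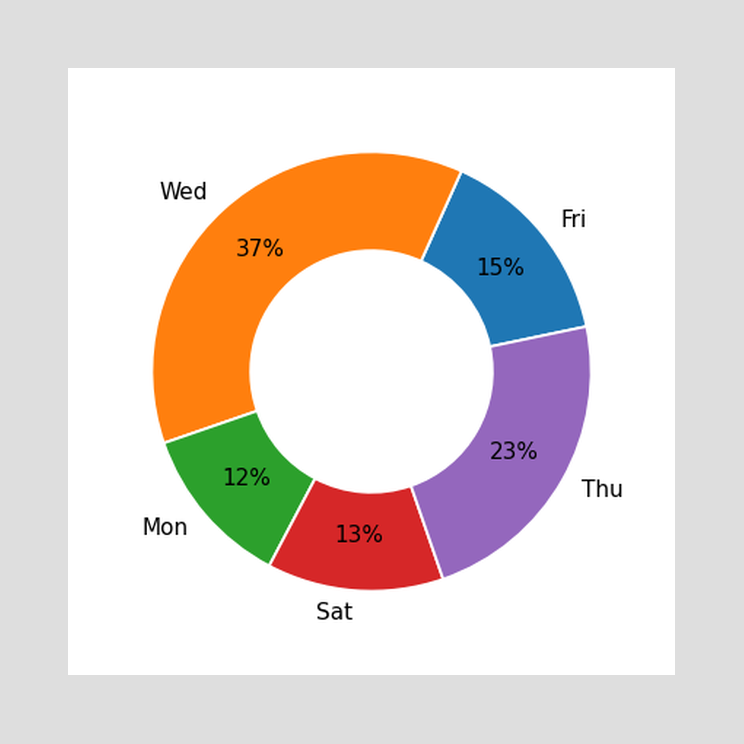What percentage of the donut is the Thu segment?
23%

The Thu segment takes up 23% of the ring.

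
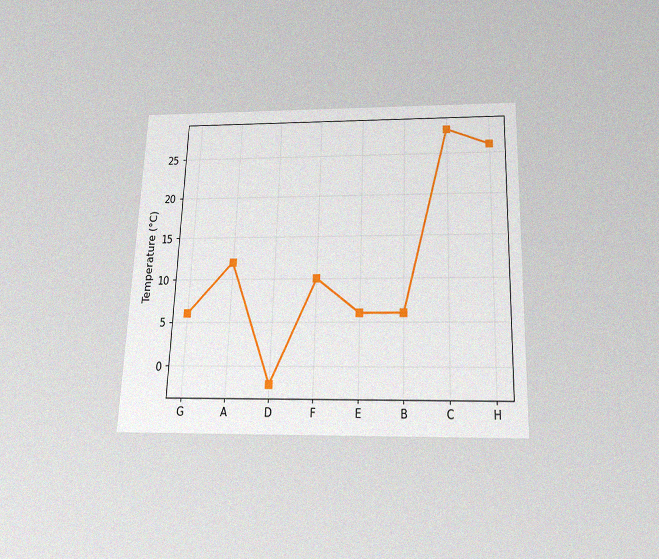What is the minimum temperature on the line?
The chart is tilted about 2° clockwise and viewed slightly from below, with some photo noise. The lowest point is at D, and reading across to the y-axis gives -2°C.

-2°C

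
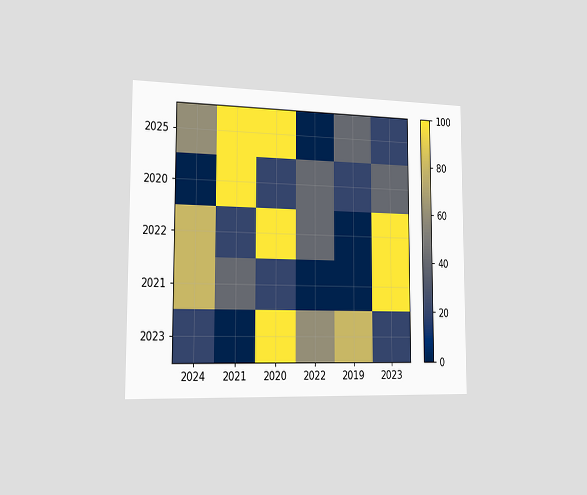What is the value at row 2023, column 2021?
The chart is viewed slightly from the left. Matching cell (2023, 2021) against the colorbar gives 0.

0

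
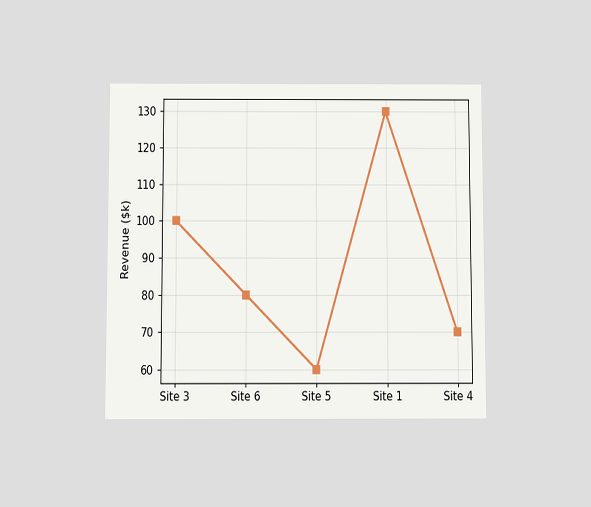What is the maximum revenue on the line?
The chart is viewed at a slight angle. The highest point is at Site 1, and reading across to the y-axis gives $130k.

$130k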